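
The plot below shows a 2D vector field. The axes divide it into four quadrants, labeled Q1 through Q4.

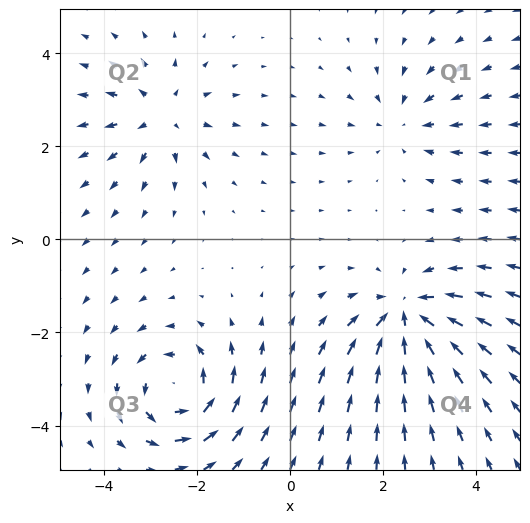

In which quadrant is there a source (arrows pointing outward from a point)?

Q2

The source sits at approximately (-2.8, 2.7), which lies in quadrant Q2. The divergence there is about +4, positive as expected for a source.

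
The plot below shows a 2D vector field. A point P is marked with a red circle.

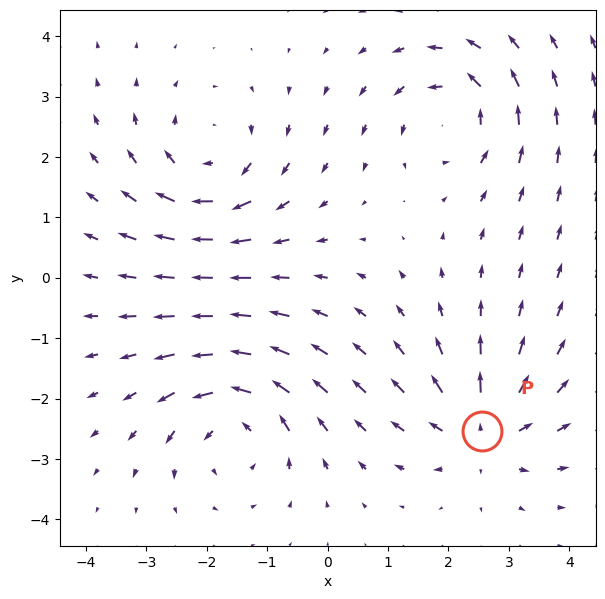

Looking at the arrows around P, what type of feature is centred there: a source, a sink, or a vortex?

At P (2.6, -2.5) the arrows spread outward. Divergence about +4, curl ≈0 — positive divergence with near-zero curl is a source.

source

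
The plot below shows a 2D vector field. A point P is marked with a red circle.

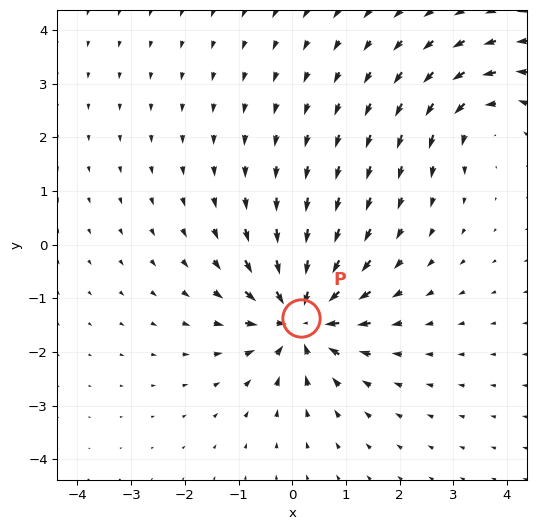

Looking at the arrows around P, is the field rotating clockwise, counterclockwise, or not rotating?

not rotating

Near P at (0.2, -1.4) the arrows show no circulation. The curl there is ≈0.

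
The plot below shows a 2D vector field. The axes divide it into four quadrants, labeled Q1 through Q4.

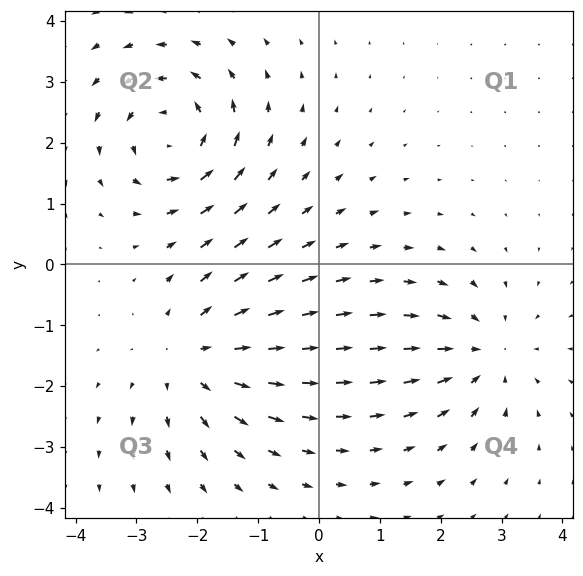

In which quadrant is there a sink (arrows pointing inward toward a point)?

The sink sits at approximately (2.7, -1.5), which lies in quadrant Q4. The divergence there is about -4, negative as expected for a sink.

Q4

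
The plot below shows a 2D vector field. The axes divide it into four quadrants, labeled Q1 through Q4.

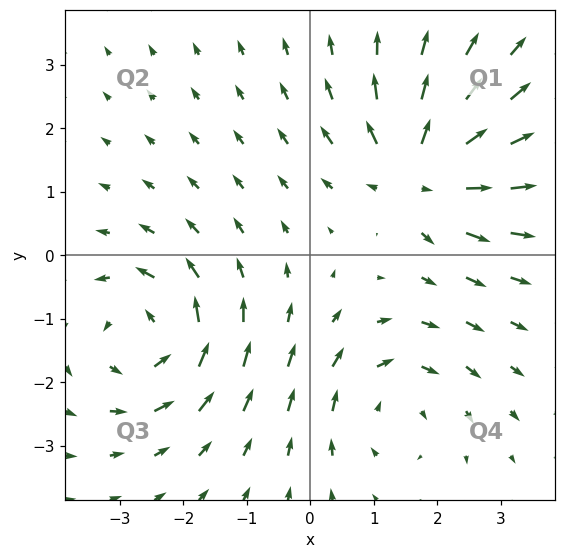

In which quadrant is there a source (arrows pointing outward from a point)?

The source sits at approximately (1.7, 1.3), which lies in quadrant Q1. The divergence there is about +7, positive as expected for a source.

Q1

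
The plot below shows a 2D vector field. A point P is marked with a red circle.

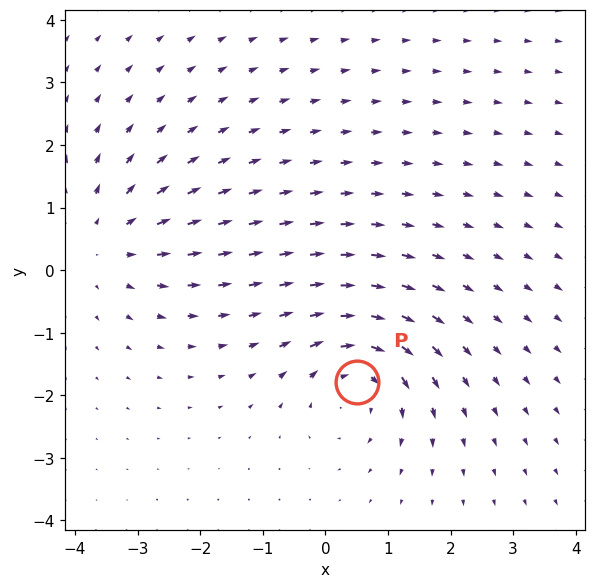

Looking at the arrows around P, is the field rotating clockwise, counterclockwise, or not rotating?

Near P at (0.5, -1.8) the arrows circulate clockwise. The curl (z-component) there is about -5; negative curl means clockwise rotation.

clockwise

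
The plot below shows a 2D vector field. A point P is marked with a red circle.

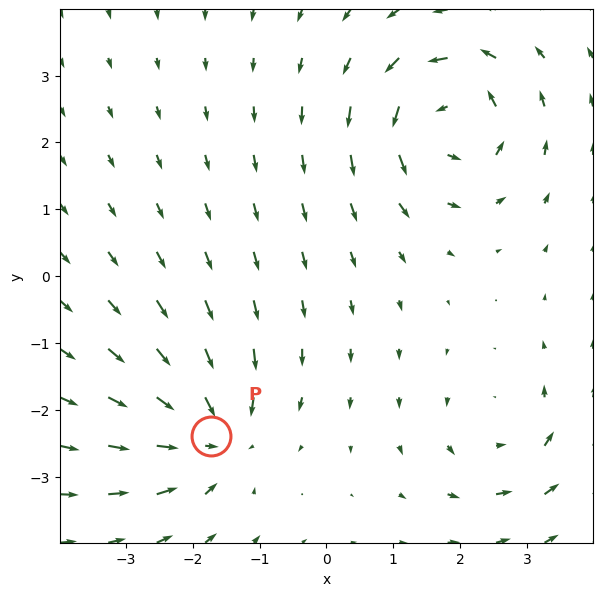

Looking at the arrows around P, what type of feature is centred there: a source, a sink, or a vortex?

At P (-1.7, -2.4) the arrows converge inward. Divergence about -5, curl ≈0 — negative divergence with near-zero curl is a sink.

sink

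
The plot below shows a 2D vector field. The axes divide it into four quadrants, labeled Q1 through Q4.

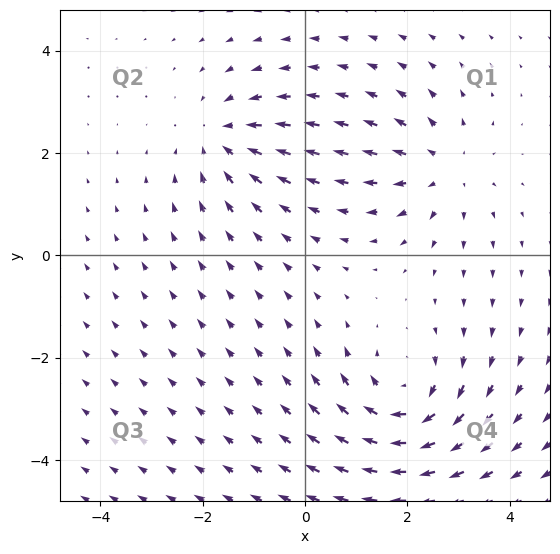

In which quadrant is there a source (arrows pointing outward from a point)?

Q1

The source sits at approximately (2.7, 1.7), which lies in quadrant Q1. The divergence there is about +3, positive as expected for a source.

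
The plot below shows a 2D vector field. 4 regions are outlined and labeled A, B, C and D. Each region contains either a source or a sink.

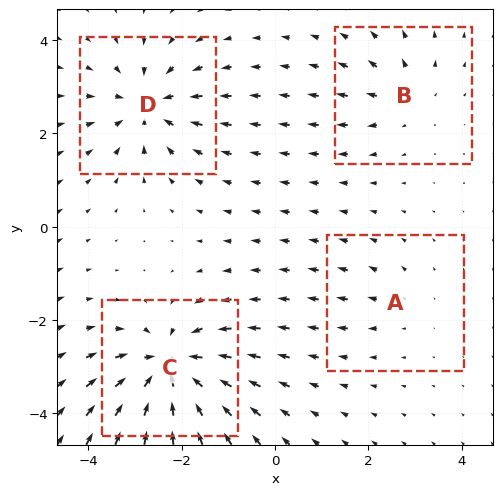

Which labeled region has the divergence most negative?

C

Divergence at each region's feature centre — A: about +2, B: about +3, C: about -8, D: about -6. Region C is most negative.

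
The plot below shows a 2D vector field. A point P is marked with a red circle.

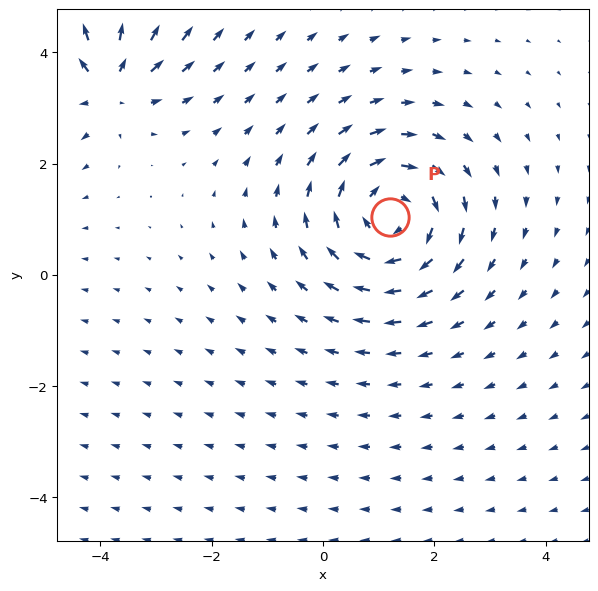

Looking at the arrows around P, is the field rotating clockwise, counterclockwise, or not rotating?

Near P at (1.2, 1.0) the arrows circulate clockwise. The curl (z-component) there is about -4; negative curl means clockwise rotation.

clockwise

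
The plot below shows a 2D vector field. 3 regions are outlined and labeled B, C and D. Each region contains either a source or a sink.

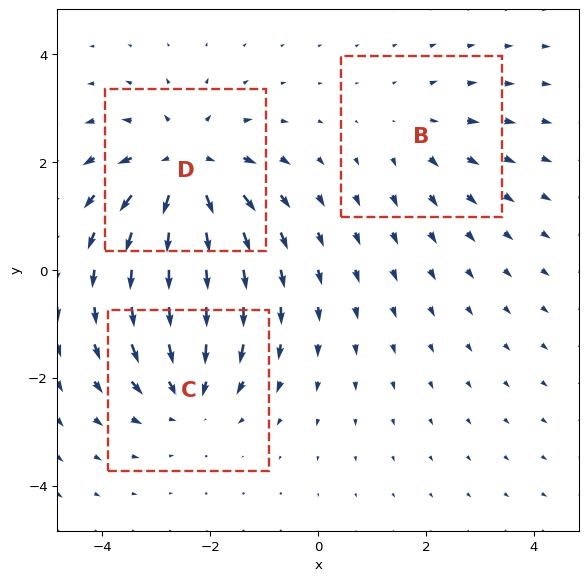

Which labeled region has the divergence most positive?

Divergence at each region's feature centre — B: about +2, C: about -3, D: about +5. Region D is most positive.

D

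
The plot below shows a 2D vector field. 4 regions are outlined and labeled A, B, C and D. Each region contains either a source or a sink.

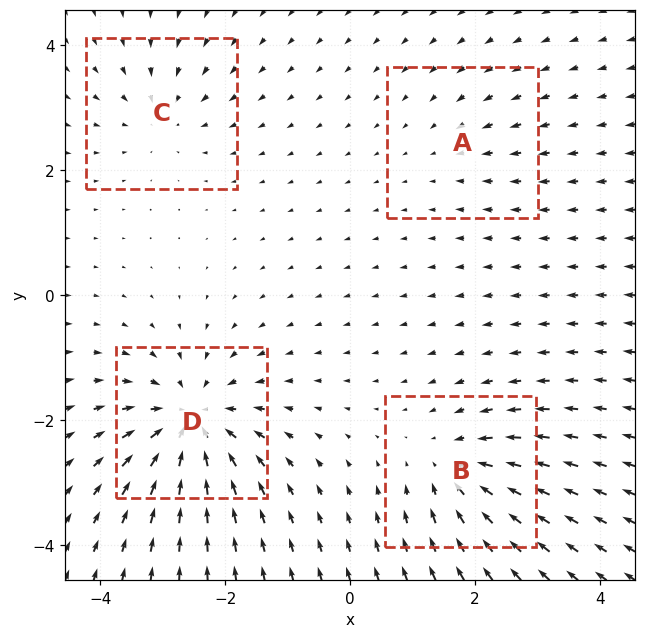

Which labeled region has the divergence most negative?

Divergence at each region's feature centre — A: about -2, B: about -5, C: about -4, D: about -8. Region D is most negative.

D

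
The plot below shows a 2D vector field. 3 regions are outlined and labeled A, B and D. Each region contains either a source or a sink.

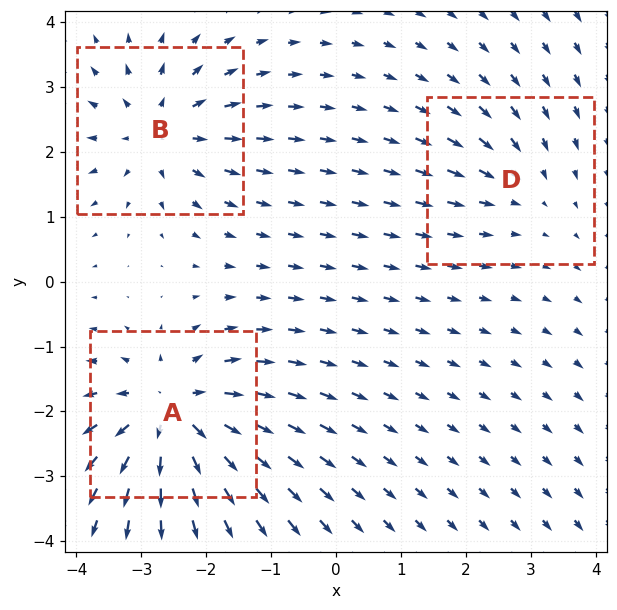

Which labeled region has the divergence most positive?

Divergence at each region's feature centre — A: about +5, B: about +4, D: about -2. Region A is most positive.

A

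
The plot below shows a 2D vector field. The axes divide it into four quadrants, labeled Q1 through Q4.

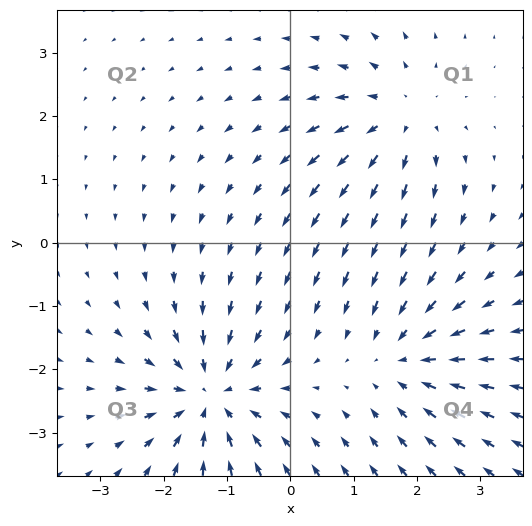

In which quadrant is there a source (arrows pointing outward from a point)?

The source sits at approximately (1.7, 2.0), which lies in quadrant Q1. The divergence there is about +4, positive as expected for a source.

Q1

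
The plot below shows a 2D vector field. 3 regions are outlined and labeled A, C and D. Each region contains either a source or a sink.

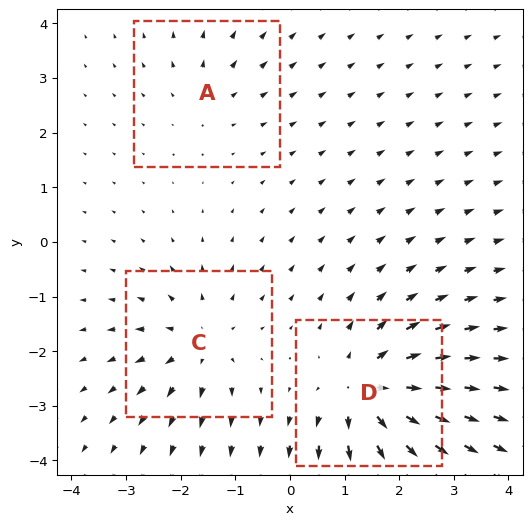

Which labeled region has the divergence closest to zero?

A

Divergence at each region's feature centre — A: about +2, C: about +4, D: about +6. Region A is closest to zero.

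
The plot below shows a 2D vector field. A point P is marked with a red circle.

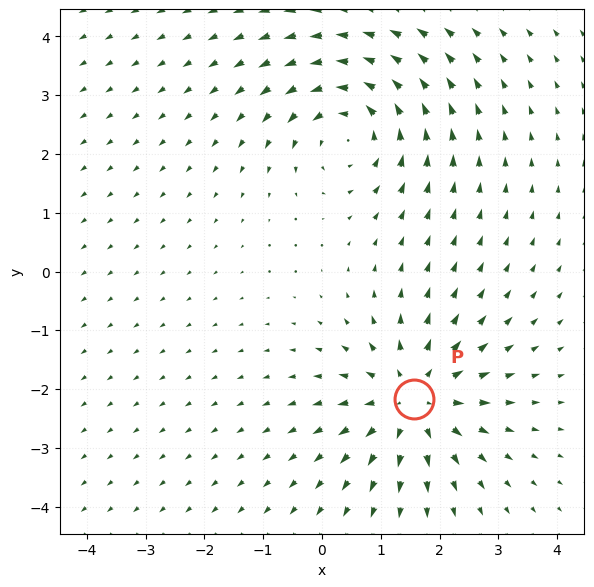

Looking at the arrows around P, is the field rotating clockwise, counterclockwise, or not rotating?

not rotating

Near P at (1.6, -2.2) the arrows show no circulation. The curl there is ≈0.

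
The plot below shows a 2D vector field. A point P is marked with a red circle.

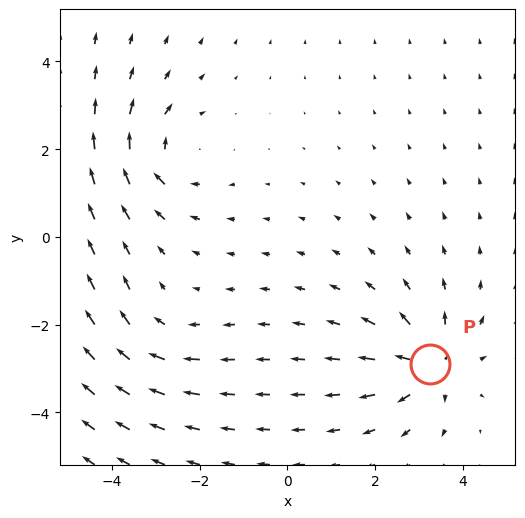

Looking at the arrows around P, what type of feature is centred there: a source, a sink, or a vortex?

source

At P (3.3, -2.9) the arrows spread outward. Divergence about +4, curl ≈0 — positive divergence with near-zero curl is a source.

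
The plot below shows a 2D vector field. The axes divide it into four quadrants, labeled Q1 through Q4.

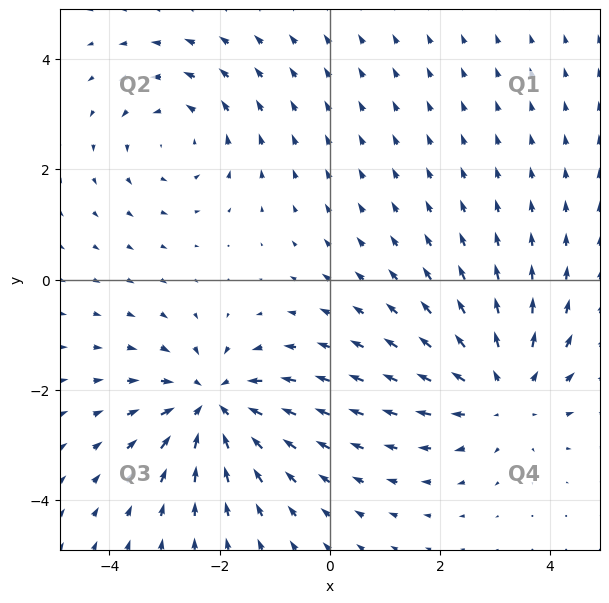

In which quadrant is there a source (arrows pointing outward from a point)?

Q4

The source sits at approximately (3.1, -2.0), which lies in quadrant Q4. The divergence there is about +3, positive as expected for a source.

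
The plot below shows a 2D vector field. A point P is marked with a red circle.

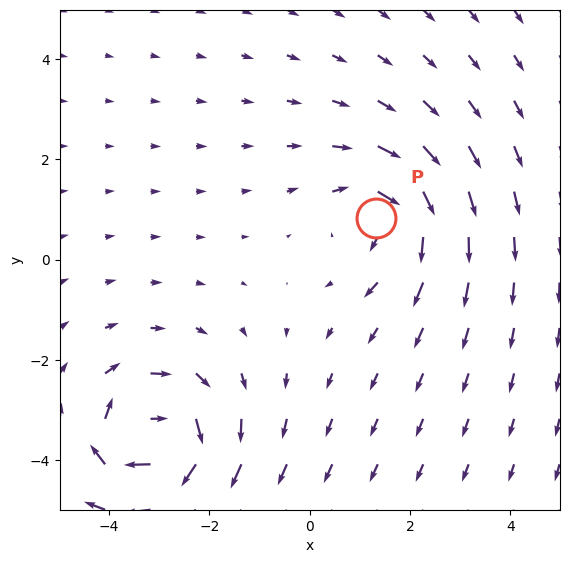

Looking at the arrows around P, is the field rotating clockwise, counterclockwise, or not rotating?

Near P at (1.3, 0.8) the arrows circulate clockwise. The curl (z-component) there is about -4; negative curl means clockwise rotation.

clockwise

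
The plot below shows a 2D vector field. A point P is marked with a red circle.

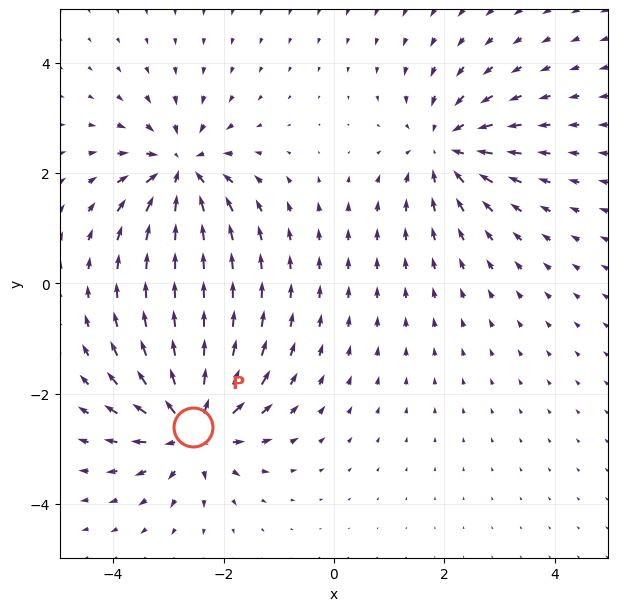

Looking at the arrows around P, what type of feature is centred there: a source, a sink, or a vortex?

source

At P (-2.6, -2.6) the arrows spread outward. Divergence about +7, curl ≈0 — positive divergence with near-zero curl is a source.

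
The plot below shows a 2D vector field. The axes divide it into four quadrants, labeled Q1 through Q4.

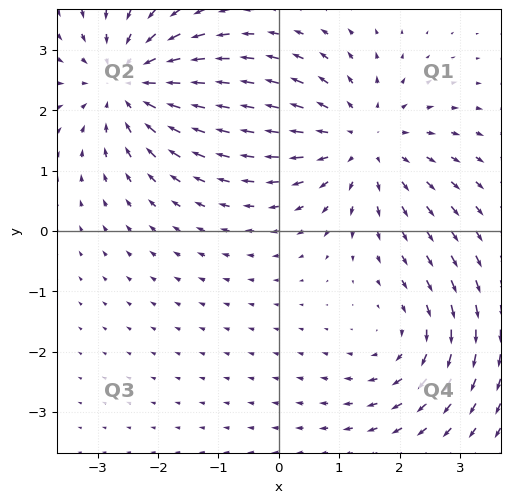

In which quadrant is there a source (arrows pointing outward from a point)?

Q1

The source sits at approximately (1.4, 1.5), which lies in quadrant Q1. The divergence there is about +3, positive as expected for a source.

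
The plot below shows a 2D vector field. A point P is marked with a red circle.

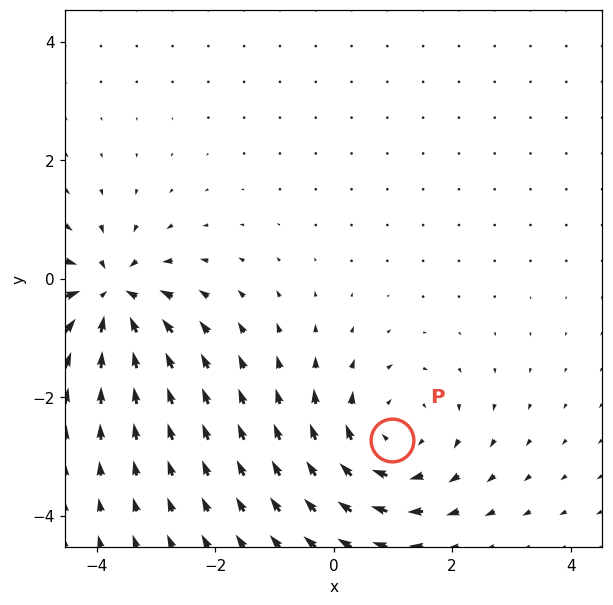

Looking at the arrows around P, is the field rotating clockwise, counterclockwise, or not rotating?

clockwise

Near P at (1.0, -2.7) the arrows circulate clockwise. The curl (z-component) there is about -4; negative curl means clockwise rotation.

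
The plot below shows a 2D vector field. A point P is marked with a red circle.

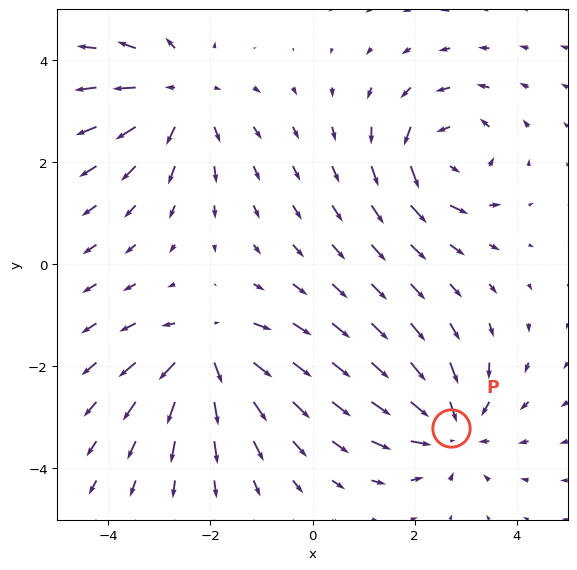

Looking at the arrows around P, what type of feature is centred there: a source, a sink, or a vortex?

At P (2.7, -3.2) the arrows converge inward. Divergence about -5, curl ≈0 — negative divergence with near-zero curl is a sink.

sink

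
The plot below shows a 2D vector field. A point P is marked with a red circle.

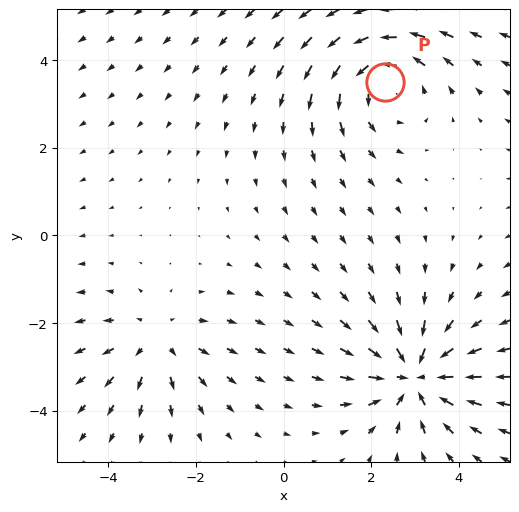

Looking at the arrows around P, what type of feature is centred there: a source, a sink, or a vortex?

vortex

At P (2.3, 3.5) the arrows circulate counterclockwise. Divergence ≈0, curl about +4 — near-zero divergence with nonzero curl is a vortex.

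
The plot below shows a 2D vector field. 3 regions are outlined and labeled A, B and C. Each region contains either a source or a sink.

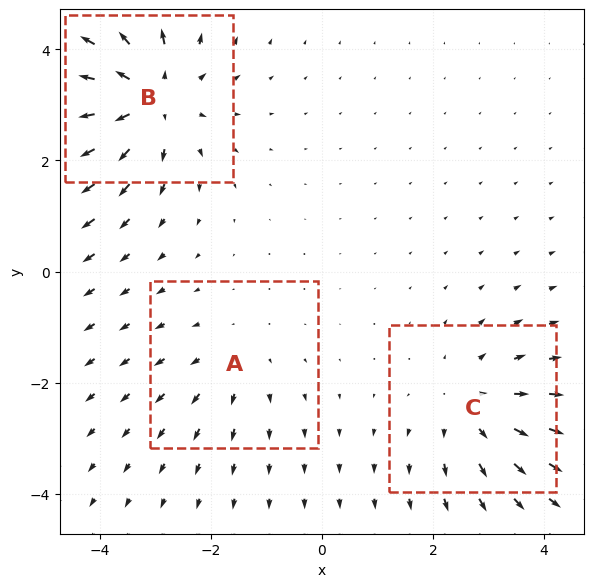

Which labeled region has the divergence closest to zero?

Divergence at each region's feature centre — A: about +2, B: about +5, C: about +3. Region A is closest to zero.

A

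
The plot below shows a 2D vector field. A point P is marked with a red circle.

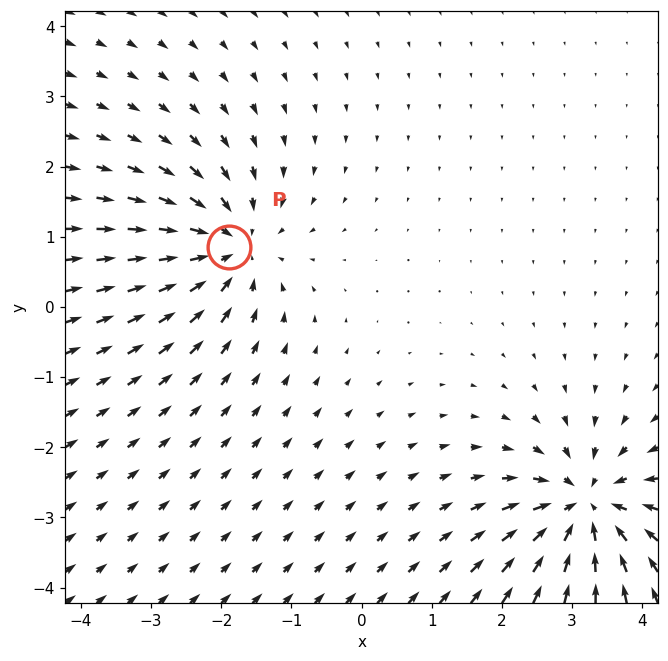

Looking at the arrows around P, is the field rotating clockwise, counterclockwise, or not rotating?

Near P at (-1.9, 0.9) the arrows show no circulation. The curl there is ≈0.

not rotating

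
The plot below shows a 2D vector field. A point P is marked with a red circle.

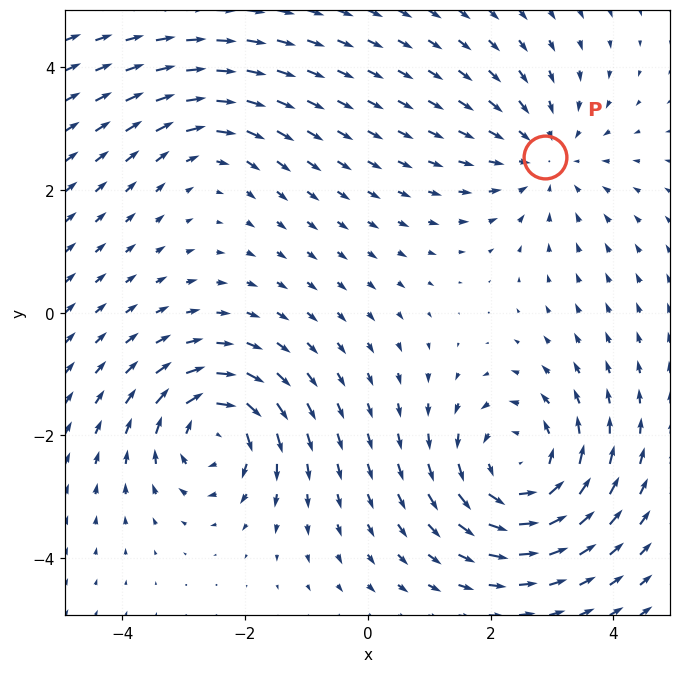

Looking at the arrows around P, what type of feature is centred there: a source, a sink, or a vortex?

At P (2.9, 2.5) the arrows converge inward. Divergence about -3, curl ≈0 — negative divergence with near-zero curl is a sink.

sink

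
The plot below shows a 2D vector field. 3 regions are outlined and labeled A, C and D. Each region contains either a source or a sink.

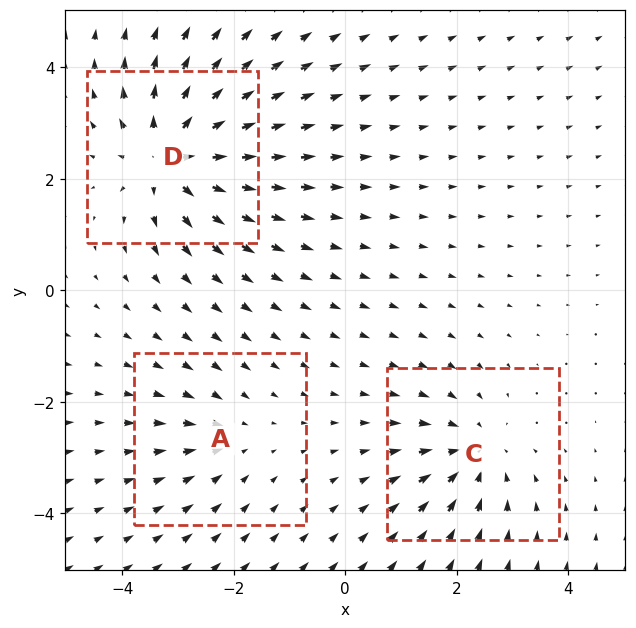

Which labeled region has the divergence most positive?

D

Divergence at each region's feature centre — A: about -2, C: about -3, D: about +5. Region D is most positive.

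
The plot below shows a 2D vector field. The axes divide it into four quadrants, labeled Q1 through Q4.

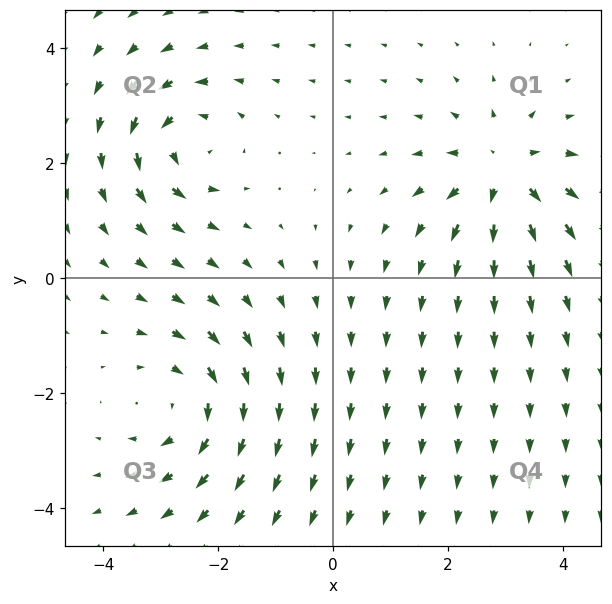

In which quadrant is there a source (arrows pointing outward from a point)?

The source sits at approximately (3.0, 1.8), which lies in quadrant Q1. The divergence there is about +4, positive as expected for a source.

Q1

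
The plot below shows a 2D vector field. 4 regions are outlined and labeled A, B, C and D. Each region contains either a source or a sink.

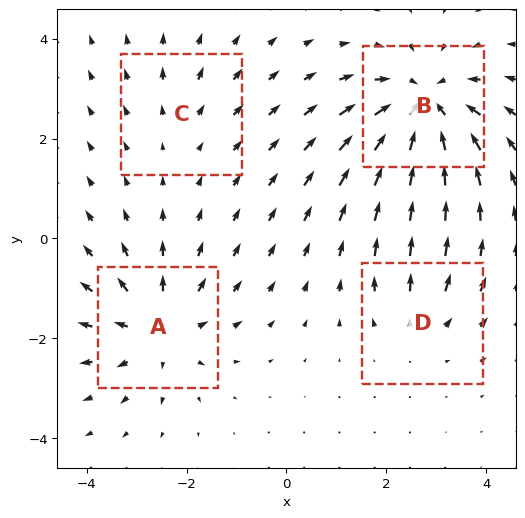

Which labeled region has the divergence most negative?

B

Divergence at each region's feature centre — A: about +5, B: about -7, C: about +2, D: about +3. Region B is most negative.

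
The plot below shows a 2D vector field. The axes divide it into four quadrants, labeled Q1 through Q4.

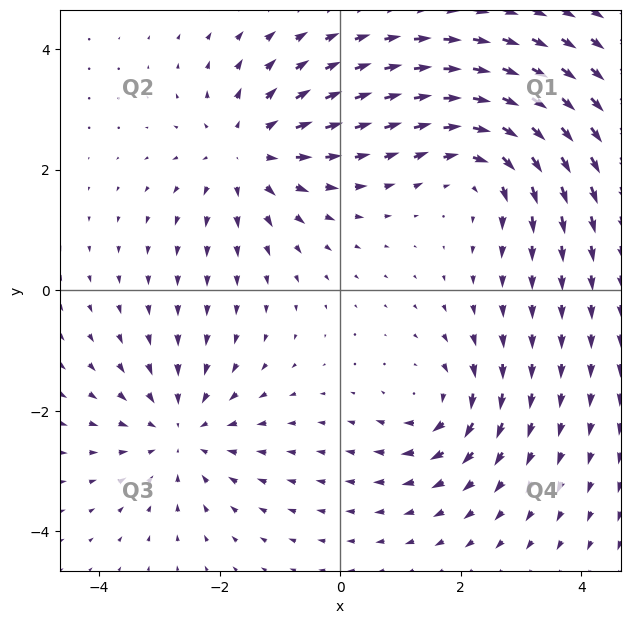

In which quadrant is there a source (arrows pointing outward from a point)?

Q2

The source sits at approximately (-1.5, 2.3), which lies in quadrant Q2. The divergence there is about +4, positive as expected for a source.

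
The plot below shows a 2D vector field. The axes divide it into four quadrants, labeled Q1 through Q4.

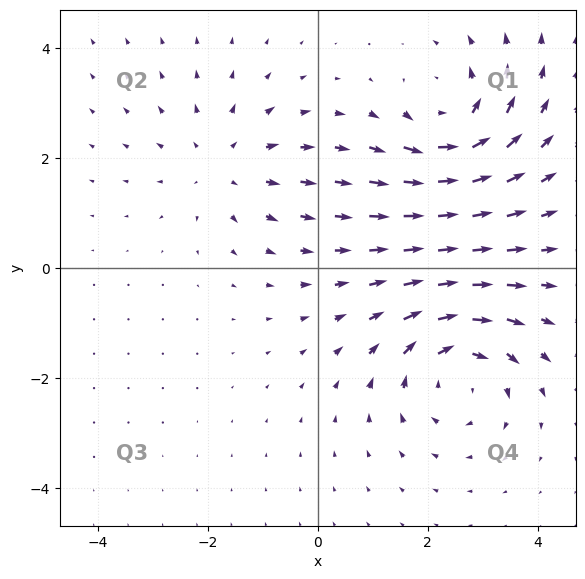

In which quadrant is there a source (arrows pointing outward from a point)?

Q2

The source sits at approximately (-1.7, 1.9), which lies in quadrant Q2. The divergence there is about +3, positive as expected for a source.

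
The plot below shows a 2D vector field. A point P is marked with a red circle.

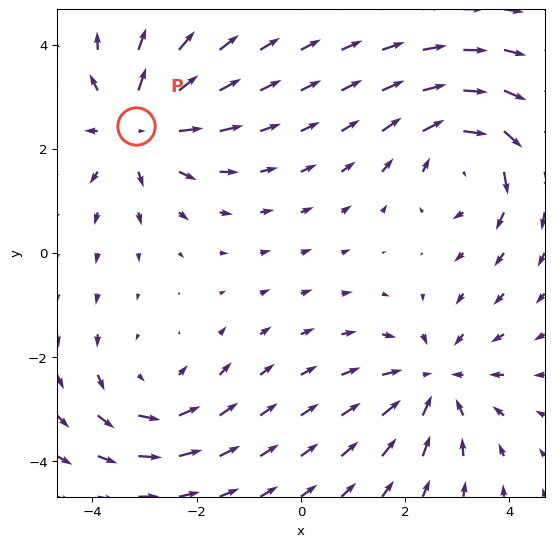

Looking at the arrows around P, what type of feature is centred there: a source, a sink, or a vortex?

At P (-3.2, 2.4) the arrows spread outward. Divergence about +5, curl ≈0 — positive divergence with near-zero curl is a source.

source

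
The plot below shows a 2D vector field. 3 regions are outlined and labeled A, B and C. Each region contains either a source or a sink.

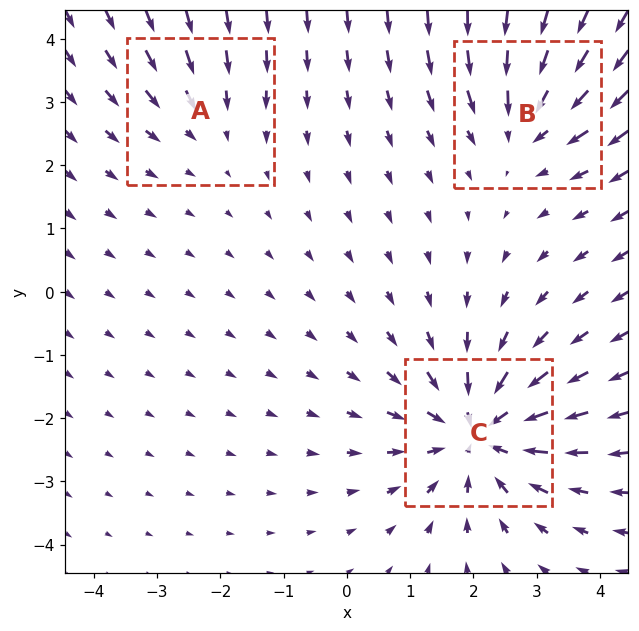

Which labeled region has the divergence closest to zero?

A

Divergence at each region's feature centre — A: about -2, B: about -3, C: about -5. Region A is closest to zero.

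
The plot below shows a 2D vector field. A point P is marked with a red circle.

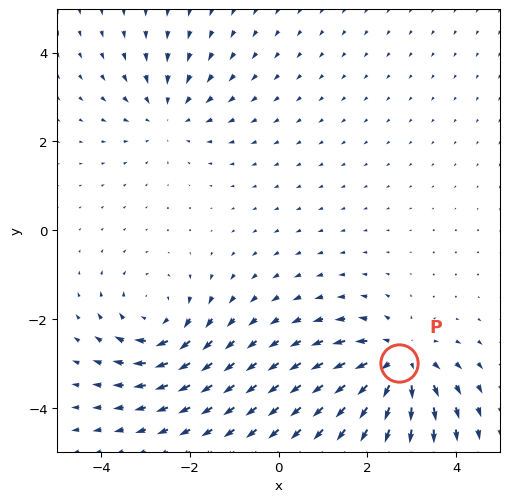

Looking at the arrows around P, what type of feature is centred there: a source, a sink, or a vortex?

source

At P (2.7, -3.0) the arrows spread outward. Divergence about +5, curl ≈0 — positive divergence with near-zero curl is a source.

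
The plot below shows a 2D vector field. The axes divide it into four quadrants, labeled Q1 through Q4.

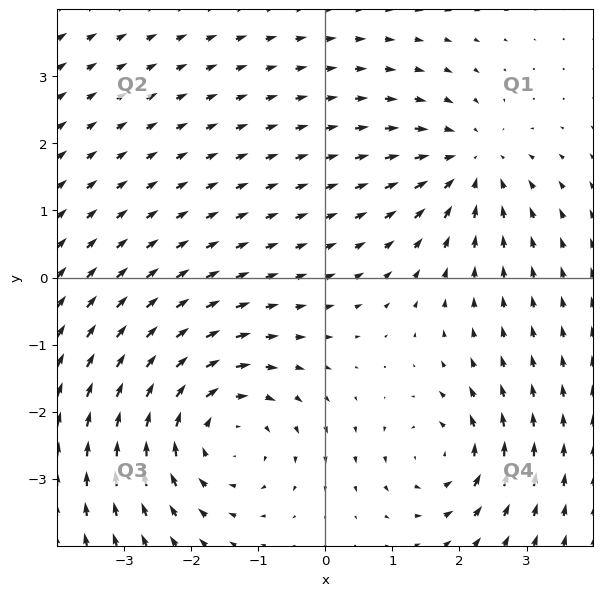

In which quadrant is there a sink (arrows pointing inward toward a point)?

The sink sits at approximately (2.2, 1.7), which lies in quadrant Q1. The divergence there is about -3, negative as expected for a sink.

Q1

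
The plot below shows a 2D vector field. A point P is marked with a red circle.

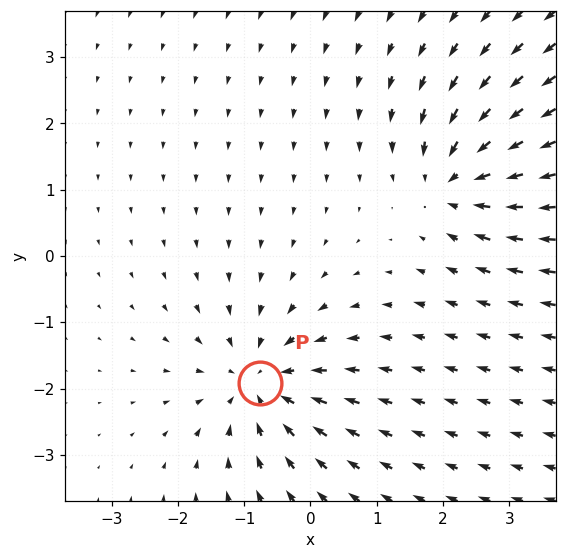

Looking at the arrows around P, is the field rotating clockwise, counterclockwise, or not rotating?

not rotating

Near P at (-0.8, -1.9) the arrows show no circulation. The curl there is ≈0.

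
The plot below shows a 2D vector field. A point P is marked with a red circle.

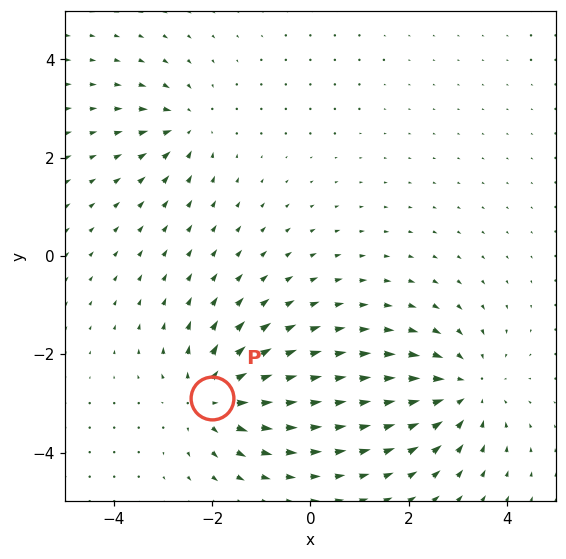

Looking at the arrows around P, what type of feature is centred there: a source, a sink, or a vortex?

At P (-2.0, -2.9) the arrows spread outward. Divergence about +5, curl ≈0 — positive divergence with near-zero curl is a source.

source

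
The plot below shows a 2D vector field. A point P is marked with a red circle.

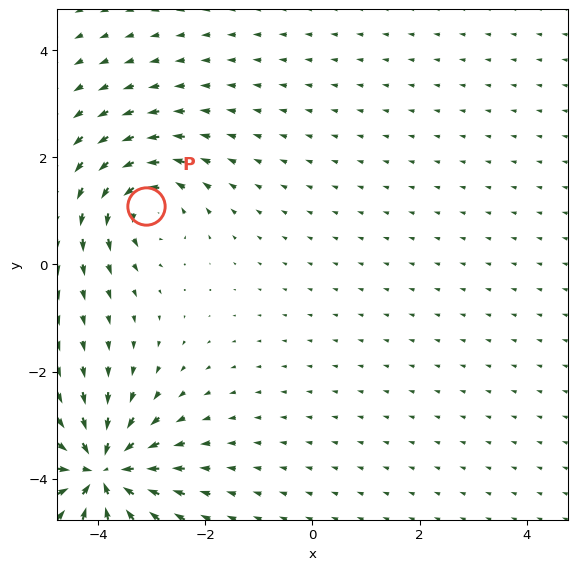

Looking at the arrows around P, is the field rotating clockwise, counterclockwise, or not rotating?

Near P at (-3.1, 1.1) the arrows circulate counterclockwise. The curl (z-component) there is about +5; positive curl means counterclockwise rotation.

counterclockwise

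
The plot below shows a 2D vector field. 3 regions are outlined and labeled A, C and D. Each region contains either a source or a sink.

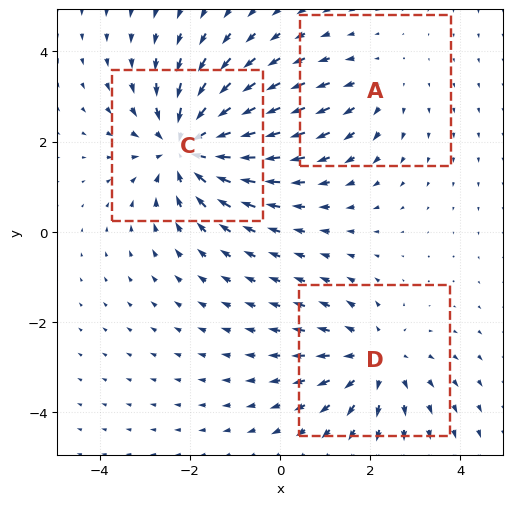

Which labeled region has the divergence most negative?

C

Divergence at each region's feature centre — A: about +2, C: about -4, D: about +3. Region C is most negative.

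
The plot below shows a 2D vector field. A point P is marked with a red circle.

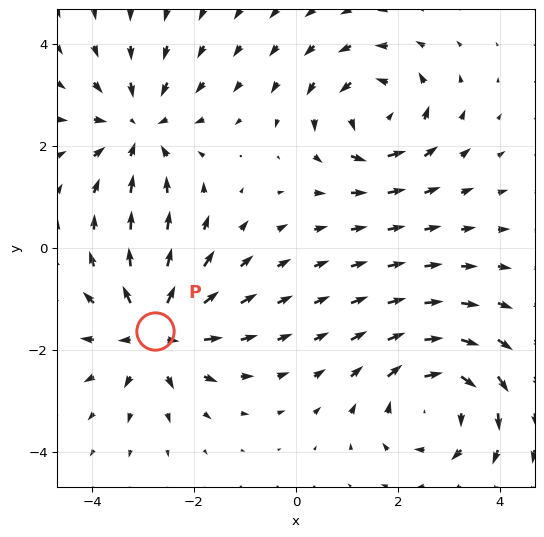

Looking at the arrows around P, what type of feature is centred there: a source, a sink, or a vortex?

At P (-2.8, -1.6) the arrows spread outward. Divergence about +5, curl ≈0 — positive divergence with near-zero curl is a source.

source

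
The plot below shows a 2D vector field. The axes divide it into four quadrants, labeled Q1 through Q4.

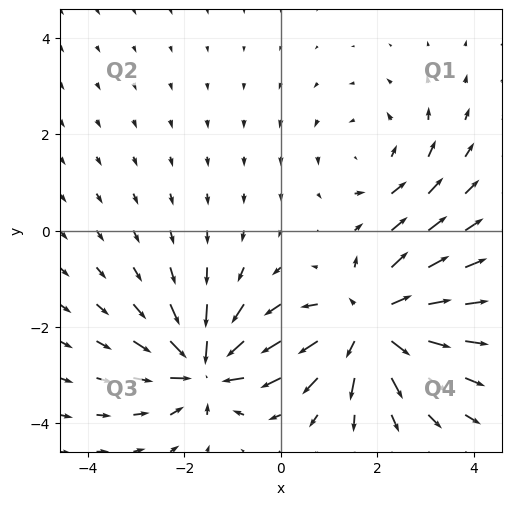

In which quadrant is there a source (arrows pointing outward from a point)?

The source sits at approximately (1.9, -1.9), which lies in quadrant Q4. The divergence there is about +4, positive as expected for a source.

Q4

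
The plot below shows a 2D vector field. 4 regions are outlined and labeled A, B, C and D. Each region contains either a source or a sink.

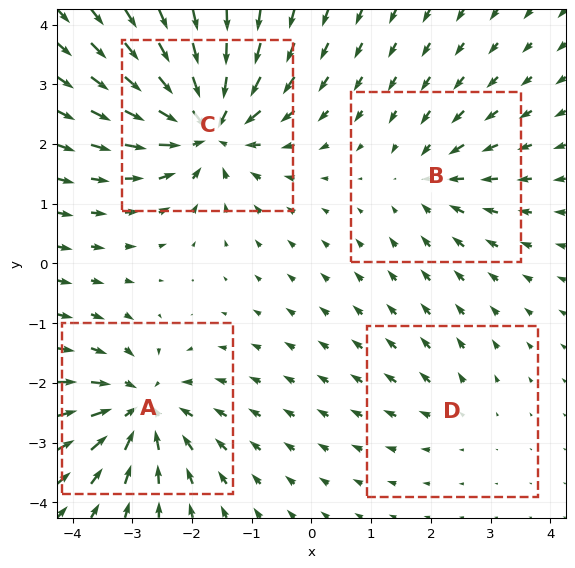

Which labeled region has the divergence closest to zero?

D

Divergence at each region's feature centre — A: about -6, B: about -4, C: about -8, D: about +2. Region D is closest to zero.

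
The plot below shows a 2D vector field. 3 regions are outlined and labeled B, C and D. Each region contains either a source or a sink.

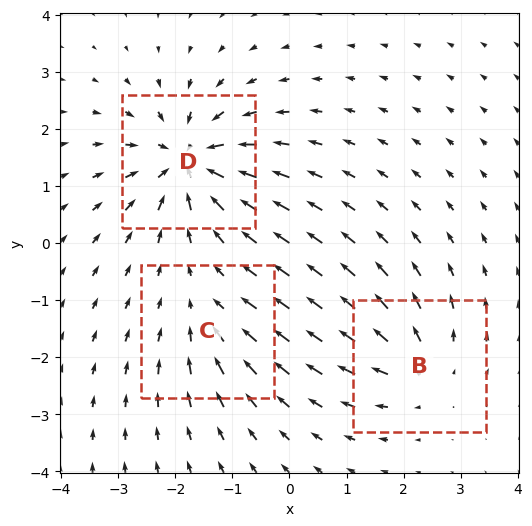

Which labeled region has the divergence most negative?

D

Divergence at each region's feature centre — B: about +4, C: about -3, D: about -6. Region D is most negative.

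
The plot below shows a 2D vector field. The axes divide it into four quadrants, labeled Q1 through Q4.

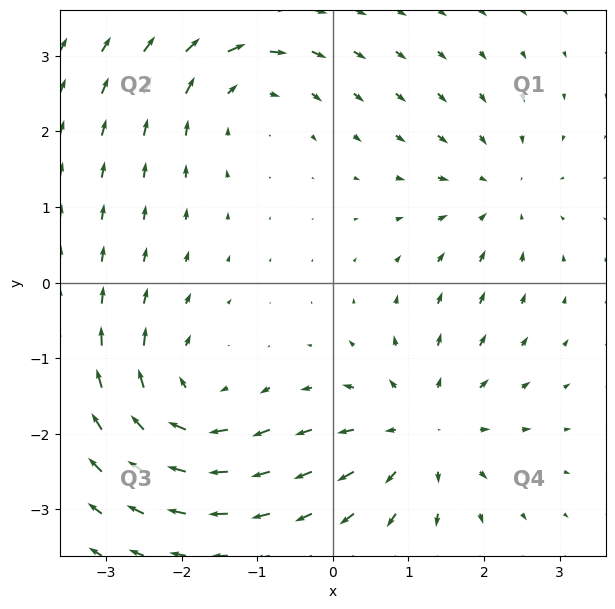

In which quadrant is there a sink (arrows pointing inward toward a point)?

The sink sits at approximately (2.2, 1.2), which lies in quadrant Q1. The divergence there is about -3, negative as expected for a sink.

Q1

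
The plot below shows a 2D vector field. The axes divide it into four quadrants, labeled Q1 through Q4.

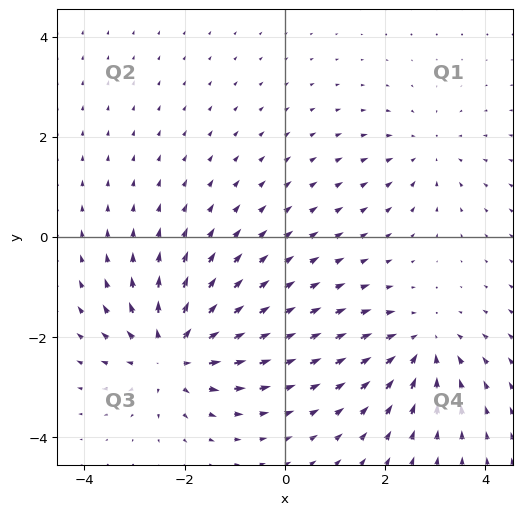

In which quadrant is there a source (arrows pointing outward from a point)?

Q3

The source sits at approximately (-2.3, -2.3), which lies in quadrant Q3. The divergence there is about +5, positive as expected for a source.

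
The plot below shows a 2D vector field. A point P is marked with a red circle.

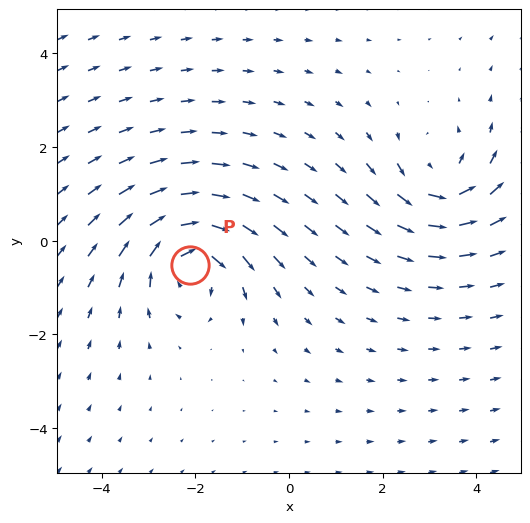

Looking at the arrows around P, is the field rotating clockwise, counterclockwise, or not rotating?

Near P at (-2.1, -0.5) the arrows circulate clockwise. The curl (z-component) there is about -4; negative curl means clockwise rotation.

clockwise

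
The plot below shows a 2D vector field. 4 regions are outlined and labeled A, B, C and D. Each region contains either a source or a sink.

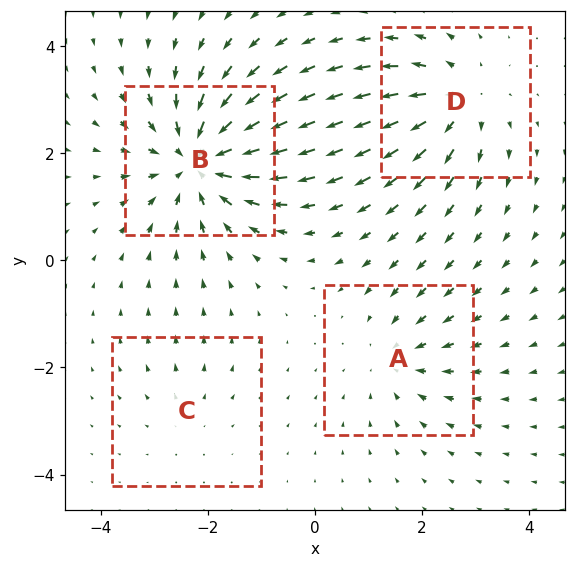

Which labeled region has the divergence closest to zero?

C

Divergence at each region's feature centre — A: about -3, B: about -7, C: about +2, D: about +5. Region C is closest to zero.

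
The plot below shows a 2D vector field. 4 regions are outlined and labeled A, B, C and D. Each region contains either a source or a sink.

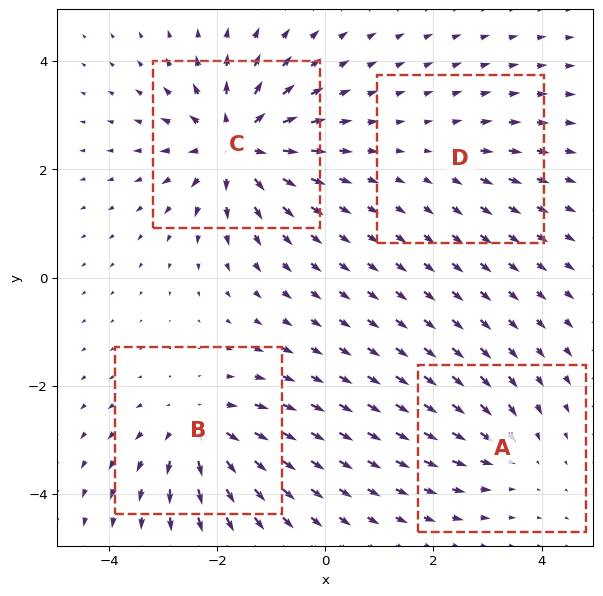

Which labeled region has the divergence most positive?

C

Divergence at each region's feature centre — A: about -4, B: about +6, C: about +8, D: about +2. Region C is most positive.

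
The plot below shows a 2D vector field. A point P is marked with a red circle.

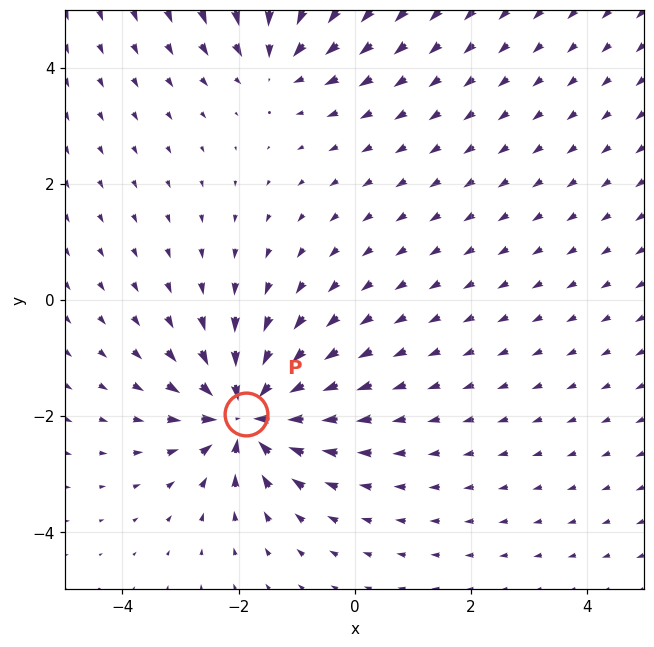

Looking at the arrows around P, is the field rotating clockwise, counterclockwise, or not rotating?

not rotating

Near P at (-1.9, -2.0) the arrows show no circulation. The curl there is ≈0.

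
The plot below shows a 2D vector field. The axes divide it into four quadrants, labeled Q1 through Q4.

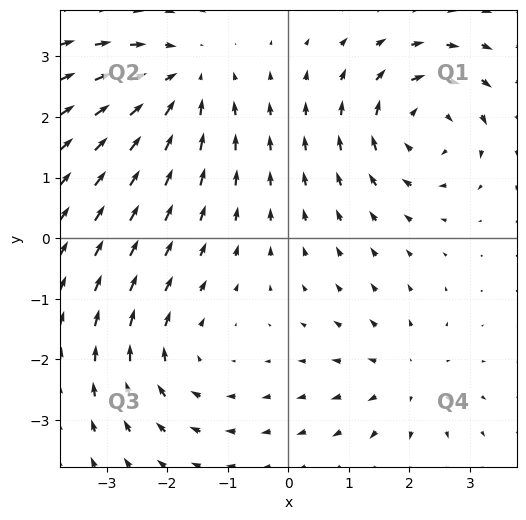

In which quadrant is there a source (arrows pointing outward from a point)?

Q4

The source sits at approximately (1.9, -2.3), which lies in quadrant Q4. The divergence there is about +3, positive as expected for a source.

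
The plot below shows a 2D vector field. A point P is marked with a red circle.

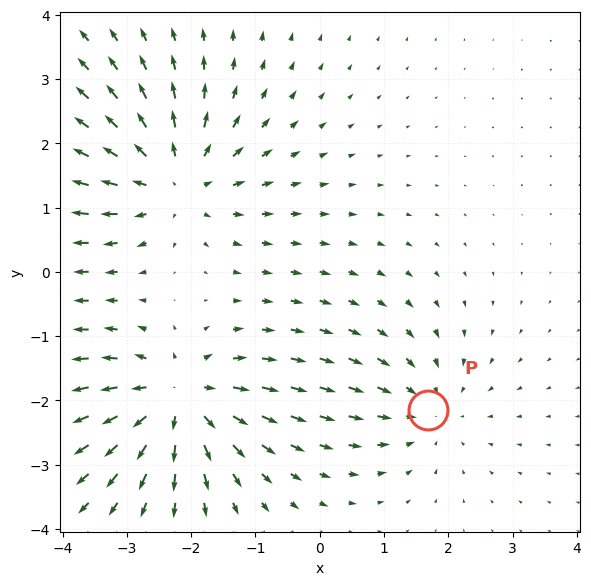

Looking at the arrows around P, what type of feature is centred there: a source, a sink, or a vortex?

sink

At P (1.7, -2.1) the arrows converge inward. Divergence about -3, curl ≈0 — negative divergence with near-zero curl is a sink.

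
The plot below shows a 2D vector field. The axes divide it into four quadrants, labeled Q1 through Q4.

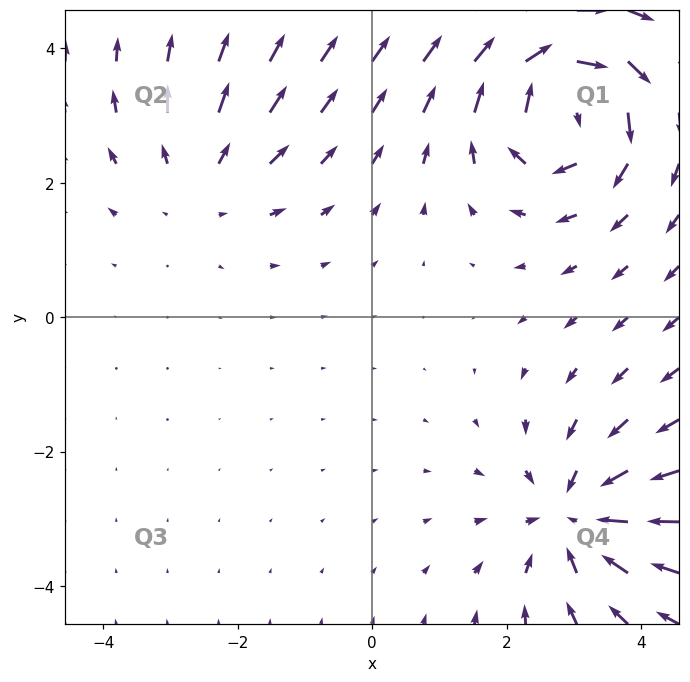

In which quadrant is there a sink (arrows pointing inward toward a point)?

The sink sits at approximately (3.0, -3.0), which lies in quadrant Q4. The divergence there is about -4, negative as expected for a sink.

Q4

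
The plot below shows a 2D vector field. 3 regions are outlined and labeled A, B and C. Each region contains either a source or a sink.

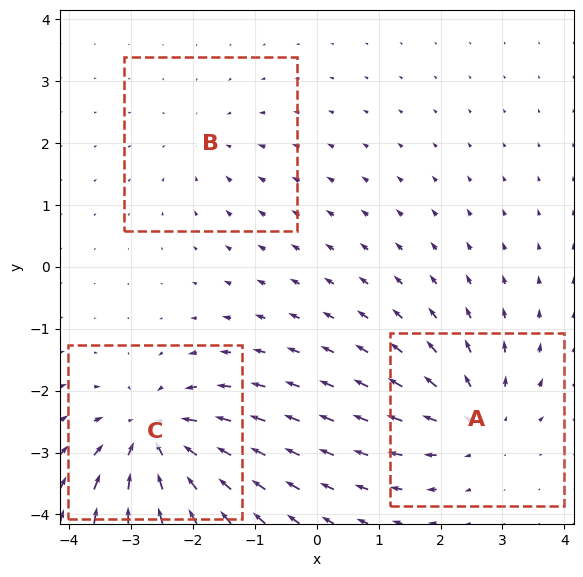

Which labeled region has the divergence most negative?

Divergence at each region's feature centre — A: about +3, B: about -2, C: about -5. Region C is most negative.

C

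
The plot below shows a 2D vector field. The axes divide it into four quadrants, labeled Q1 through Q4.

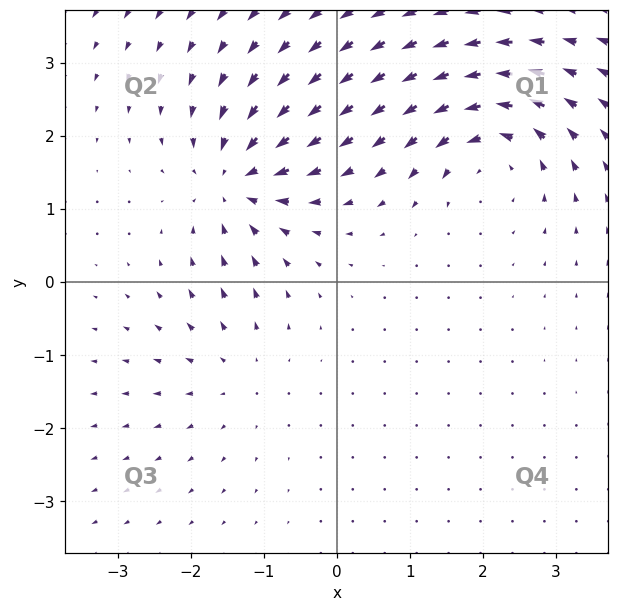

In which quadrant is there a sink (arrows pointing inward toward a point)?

Q2

The sink sits at approximately (-1.4, 1.4), which lies in quadrant Q2. The divergence there is about -6, negative as expected for a sink.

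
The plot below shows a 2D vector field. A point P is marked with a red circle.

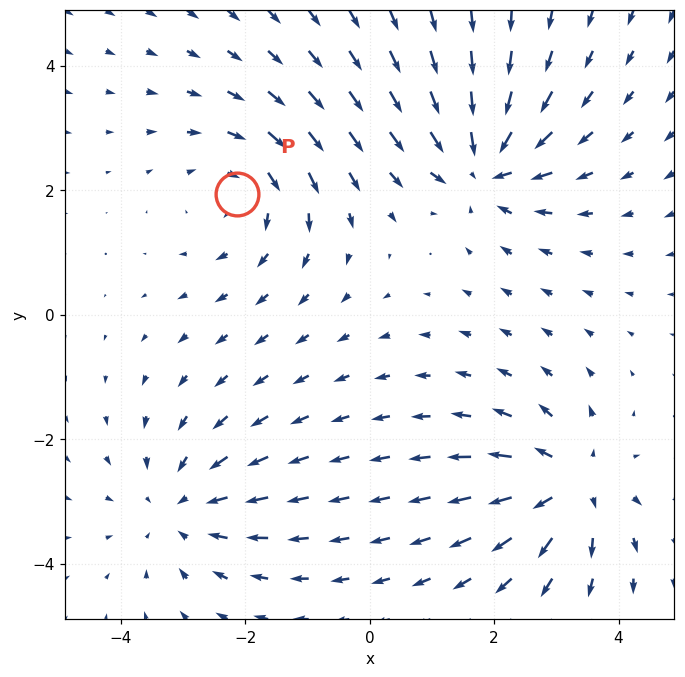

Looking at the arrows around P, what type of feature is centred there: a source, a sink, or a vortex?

vortex

At P (-2.1, 1.9) the arrows circulate clockwise. Divergence ≈0, curl about -3 — near-zero divergence with nonzero curl is a vortex.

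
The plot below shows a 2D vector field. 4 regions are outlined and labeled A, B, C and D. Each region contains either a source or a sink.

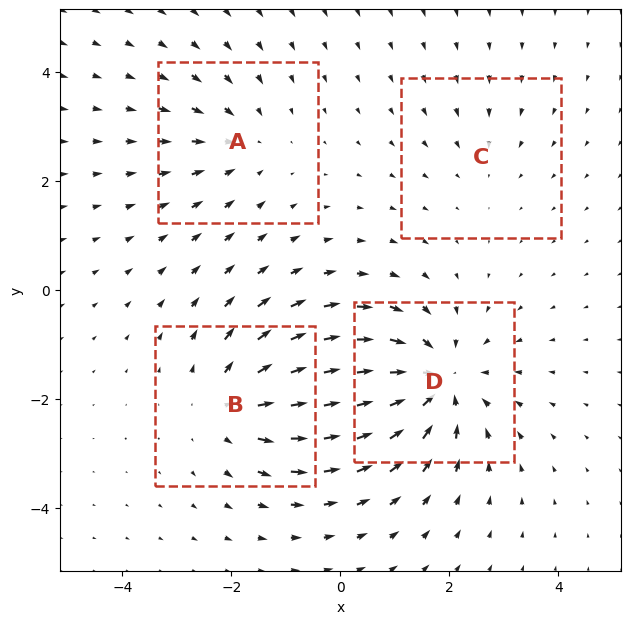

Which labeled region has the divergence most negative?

D

Divergence at each region's feature centre — A: about -3, B: about +4, C: about -2, D: about -6. Region D is most negative.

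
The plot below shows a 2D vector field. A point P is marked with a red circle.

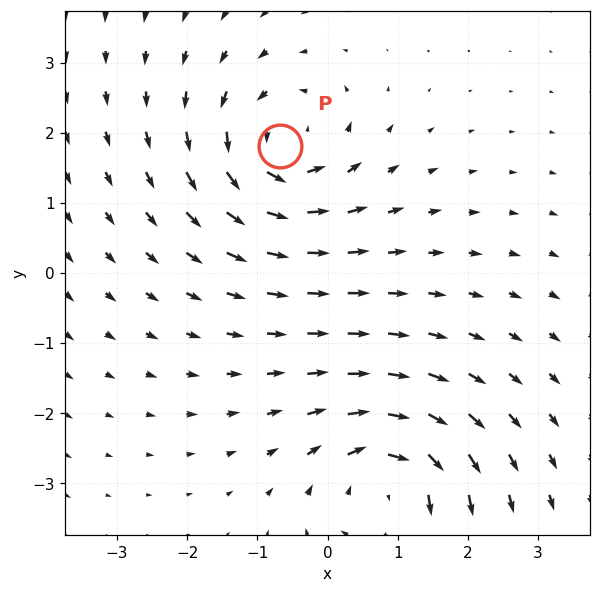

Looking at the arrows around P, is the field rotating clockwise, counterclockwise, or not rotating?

counterclockwise

Near P at (-0.7, 1.8) the arrows circulate counterclockwise. The curl (z-component) there is about +4; positive curl means counterclockwise rotation.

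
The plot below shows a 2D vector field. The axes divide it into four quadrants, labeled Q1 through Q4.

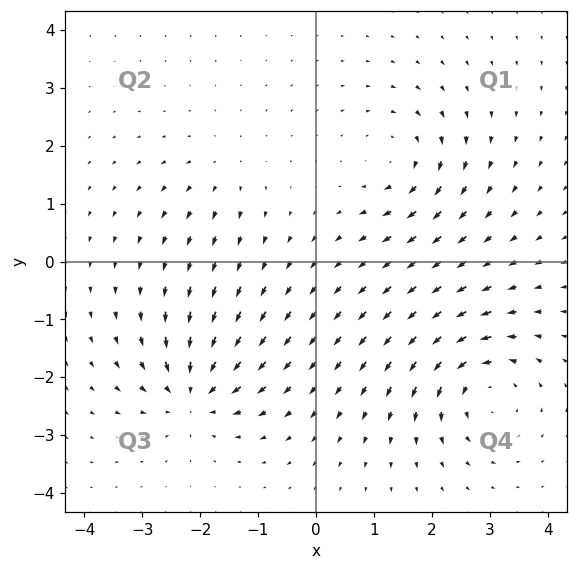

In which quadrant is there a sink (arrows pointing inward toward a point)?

The sink sits at approximately (-2.1, -2.3), which lies in quadrant Q3. The divergence there is about -6, negative as expected for a sink.

Q3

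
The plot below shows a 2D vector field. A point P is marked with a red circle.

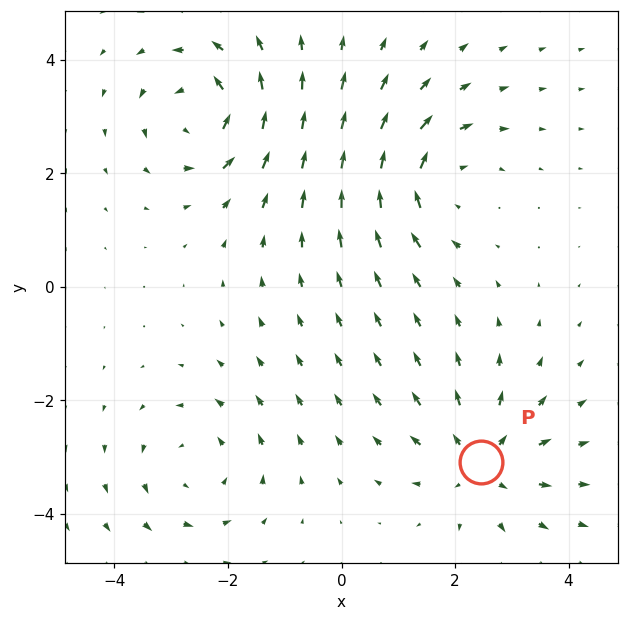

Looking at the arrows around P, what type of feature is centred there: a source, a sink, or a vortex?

At P (2.5, -3.1) the arrows spread outward. Divergence about +3, curl ≈0 — positive divergence with near-zero curl is a source.

source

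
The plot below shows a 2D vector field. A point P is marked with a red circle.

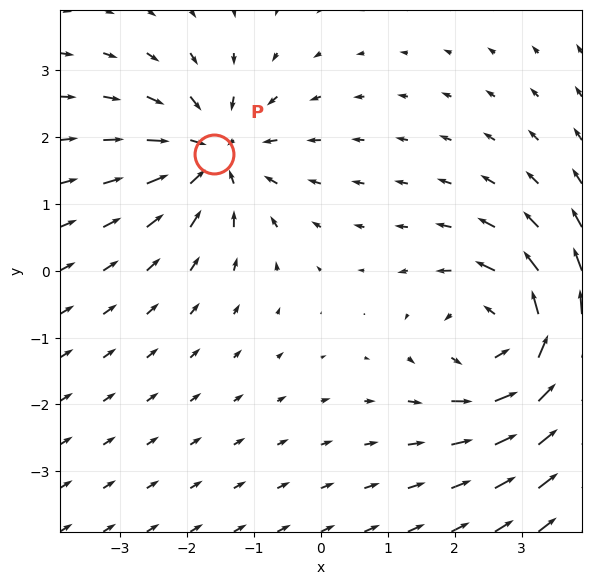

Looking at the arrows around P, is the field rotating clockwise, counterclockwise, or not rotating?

Near P at (-1.6, 1.7) the arrows show no circulation. The curl there is ≈0.

not rotating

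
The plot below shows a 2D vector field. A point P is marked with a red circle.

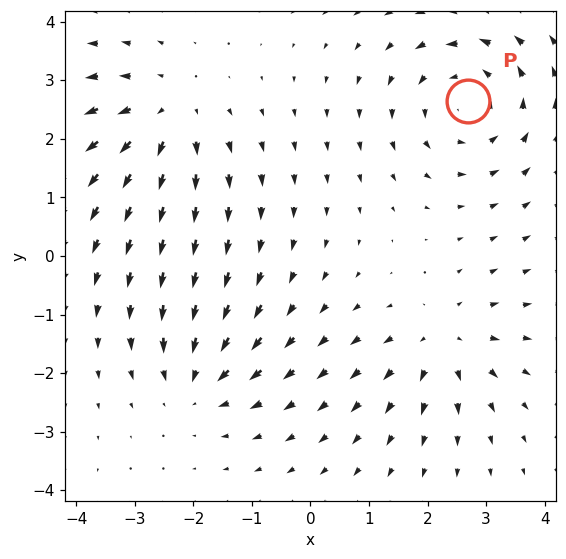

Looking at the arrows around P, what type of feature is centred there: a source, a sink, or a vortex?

vortex

At P (2.7, 2.6) the arrows circulate counterclockwise. Divergence ≈0, curl about +4 — near-zero divergence with nonzero curl is a vortex.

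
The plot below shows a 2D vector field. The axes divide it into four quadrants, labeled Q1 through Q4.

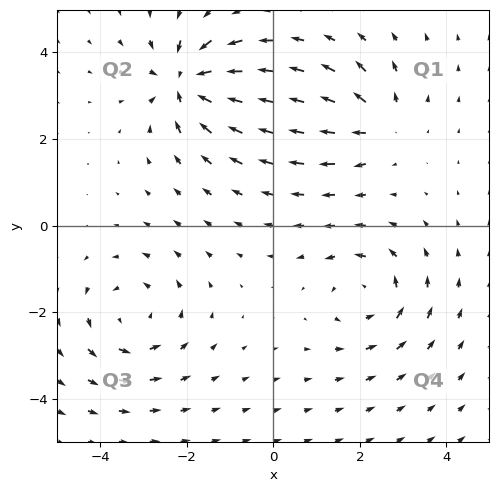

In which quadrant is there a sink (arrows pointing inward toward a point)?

Q2

The sink sits at approximately (-2.0, 3.3), which lies in quadrant Q2. The divergence there is about -6, negative as expected for a sink.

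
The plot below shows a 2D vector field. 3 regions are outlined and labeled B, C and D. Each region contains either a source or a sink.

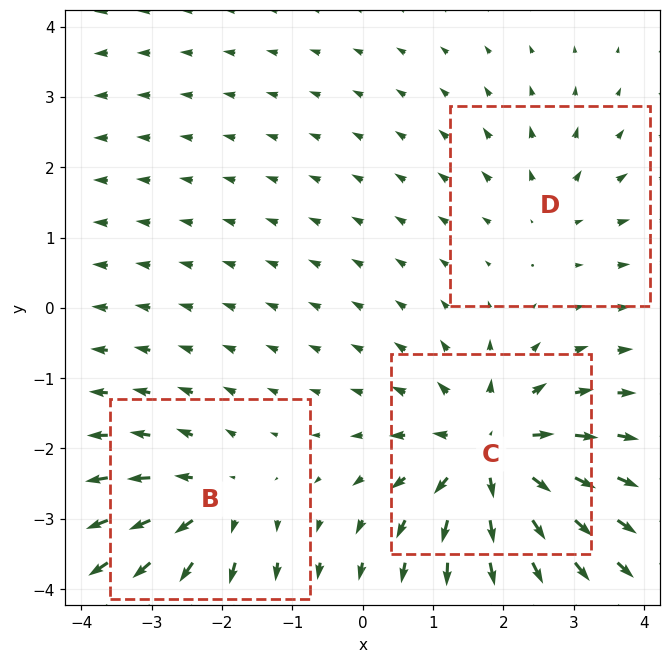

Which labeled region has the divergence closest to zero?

D

Divergence at each region's feature centre — B: about +4, C: about +6, D: about +2. Region D is closest to zero.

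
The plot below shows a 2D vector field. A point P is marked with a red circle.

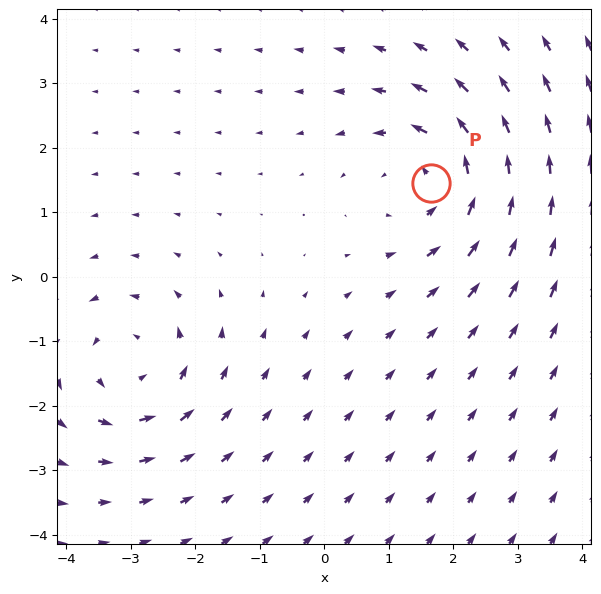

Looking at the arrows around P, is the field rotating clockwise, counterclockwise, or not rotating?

counterclockwise

Near P at (1.7, 1.5) the arrows circulate counterclockwise. The curl (z-component) there is about +4; positive curl means counterclockwise rotation.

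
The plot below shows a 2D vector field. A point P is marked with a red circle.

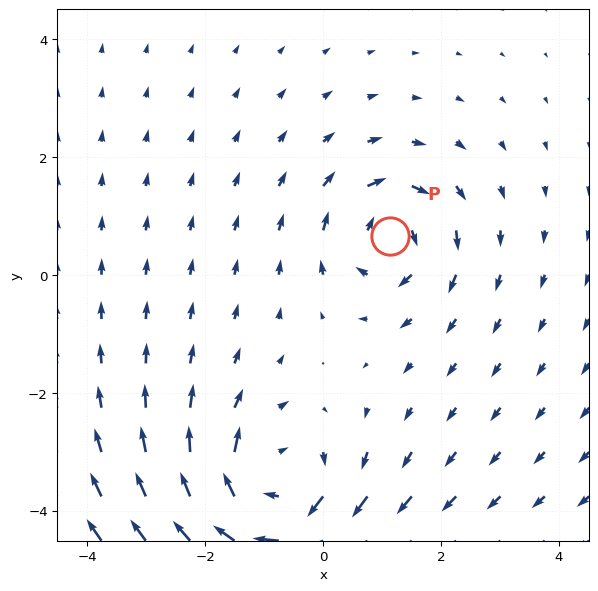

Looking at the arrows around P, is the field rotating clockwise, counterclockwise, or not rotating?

clockwise

Near P at (1.1, 0.7) the arrows circulate clockwise. The curl (z-component) there is about -4; negative curl means clockwise rotation.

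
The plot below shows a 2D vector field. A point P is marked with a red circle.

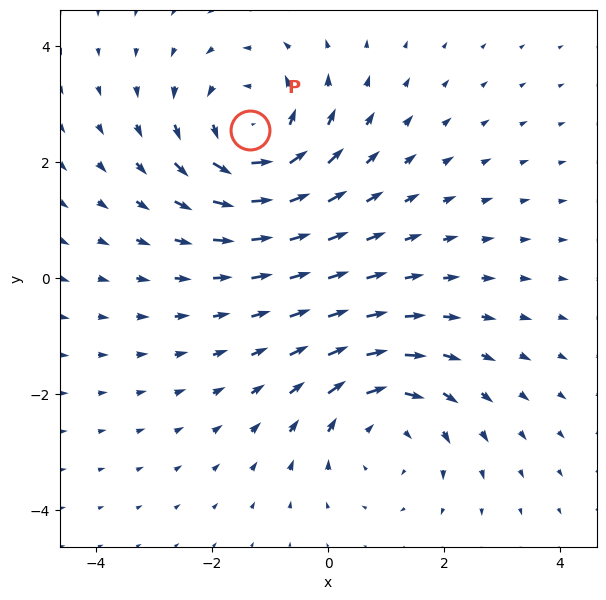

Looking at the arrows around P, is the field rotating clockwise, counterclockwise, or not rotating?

Near P at (-1.3, 2.6) the arrows circulate counterclockwise. The curl (z-component) there is about +5; positive curl means counterclockwise rotation.

counterclockwise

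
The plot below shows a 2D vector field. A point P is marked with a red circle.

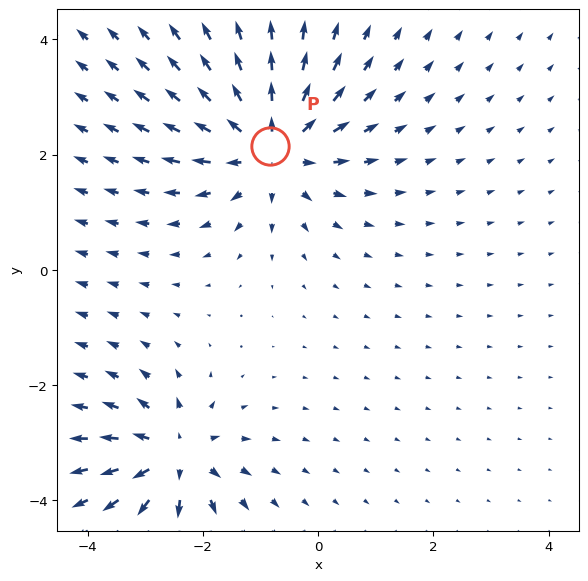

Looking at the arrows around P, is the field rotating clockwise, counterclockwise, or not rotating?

not rotating

Near P at (-0.8, 2.1) the arrows show no circulation. The curl there is ≈0.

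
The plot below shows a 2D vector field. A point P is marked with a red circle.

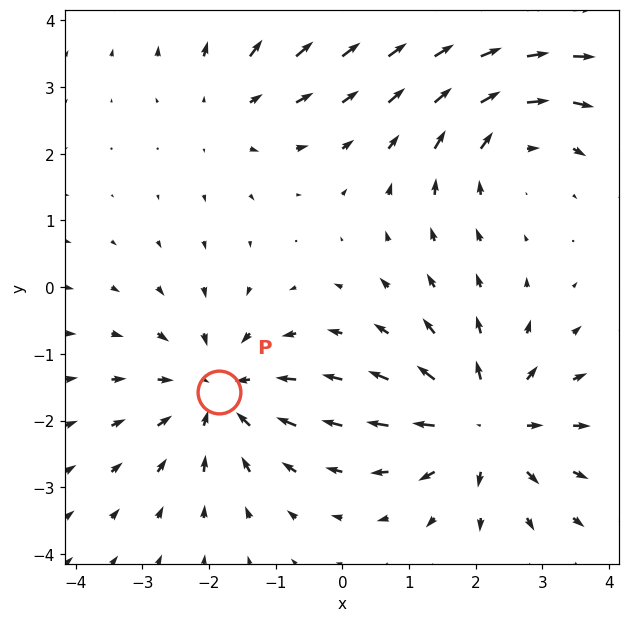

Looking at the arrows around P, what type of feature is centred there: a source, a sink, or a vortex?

sink

At P (-1.9, -1.6) the arrows converge inward. Divergence about -4, curl ≈0 — negative divergence with near-zero curl is a sink.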